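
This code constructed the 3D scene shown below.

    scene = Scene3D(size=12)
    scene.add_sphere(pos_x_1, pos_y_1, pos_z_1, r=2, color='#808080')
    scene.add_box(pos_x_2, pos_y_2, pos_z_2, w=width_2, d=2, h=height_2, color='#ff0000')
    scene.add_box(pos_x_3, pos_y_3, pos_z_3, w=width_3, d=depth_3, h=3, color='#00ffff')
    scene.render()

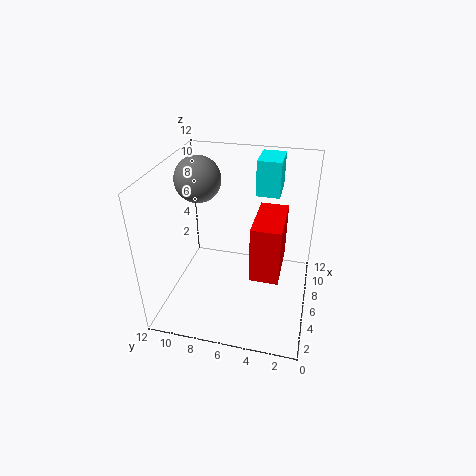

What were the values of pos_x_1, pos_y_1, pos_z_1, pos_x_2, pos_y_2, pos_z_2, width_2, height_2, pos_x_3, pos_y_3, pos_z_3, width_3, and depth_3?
pos_x_1 = 8
pos_y_1 = 10
pos_z_1 = 10
pos_x_2 = 1
pos_y_2 = 2
pos_z_2 = 6
width_2 = 4
height_2 = 4
pos_x_3 = 8
pos_y_3 = 3
pos_z_3 = 9
width_3 = 3
depth_3 = 2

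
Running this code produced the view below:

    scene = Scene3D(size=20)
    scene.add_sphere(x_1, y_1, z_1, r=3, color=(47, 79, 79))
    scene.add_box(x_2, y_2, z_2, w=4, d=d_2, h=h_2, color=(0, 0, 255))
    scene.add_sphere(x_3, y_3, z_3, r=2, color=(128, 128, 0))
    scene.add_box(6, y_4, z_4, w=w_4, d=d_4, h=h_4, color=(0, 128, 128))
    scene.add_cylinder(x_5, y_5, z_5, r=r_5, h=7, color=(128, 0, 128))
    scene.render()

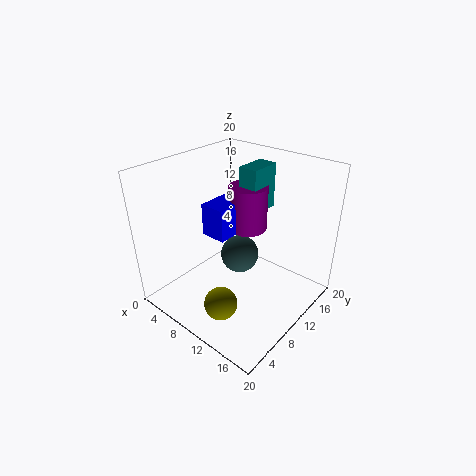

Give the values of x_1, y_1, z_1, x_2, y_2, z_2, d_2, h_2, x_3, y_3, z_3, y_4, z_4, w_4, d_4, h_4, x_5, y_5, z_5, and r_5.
x_1 = 7, y_1 = 14, z_1 = 4, x_2 = 3, y_2 = 10, z_2 = 8, d_2 = 6, h_2 = 5, x_3 = 14, y_3 = 2, z_3 = 6, y_4 = 15, z_4 = 11, w_4 = 3, d_4 = 5, h_4 = 7, x_5 = 7, y_5 = 16, z_5 = 8, r_5 = 3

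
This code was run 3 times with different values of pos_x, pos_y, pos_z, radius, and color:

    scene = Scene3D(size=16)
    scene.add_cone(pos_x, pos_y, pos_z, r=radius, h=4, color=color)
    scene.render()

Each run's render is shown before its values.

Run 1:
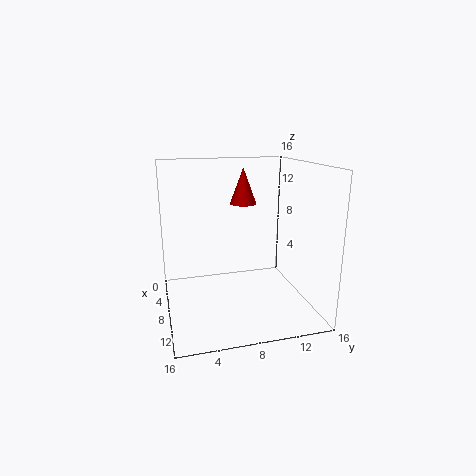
pos_x = 6.5; pos_y = 9; pos_z = 11.5; radius = 1.5; color = 'red'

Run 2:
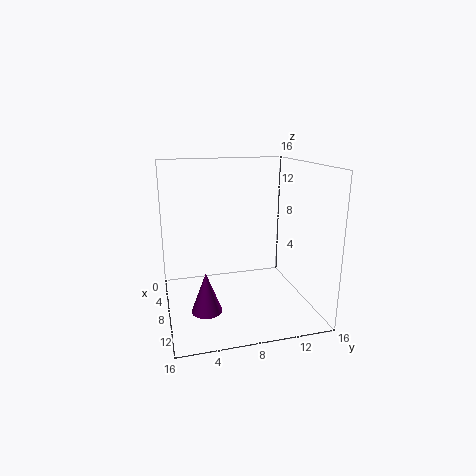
pos_x = 13; pos_y = 3.5; pos_z = 2.5; radius = 1.5; color = 'purple'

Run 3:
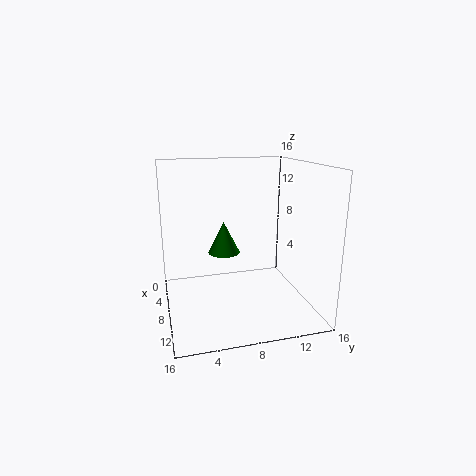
pos_x = 3; pos_y = 7.5; pos_z = 4.5; radius = 2; color = 'green'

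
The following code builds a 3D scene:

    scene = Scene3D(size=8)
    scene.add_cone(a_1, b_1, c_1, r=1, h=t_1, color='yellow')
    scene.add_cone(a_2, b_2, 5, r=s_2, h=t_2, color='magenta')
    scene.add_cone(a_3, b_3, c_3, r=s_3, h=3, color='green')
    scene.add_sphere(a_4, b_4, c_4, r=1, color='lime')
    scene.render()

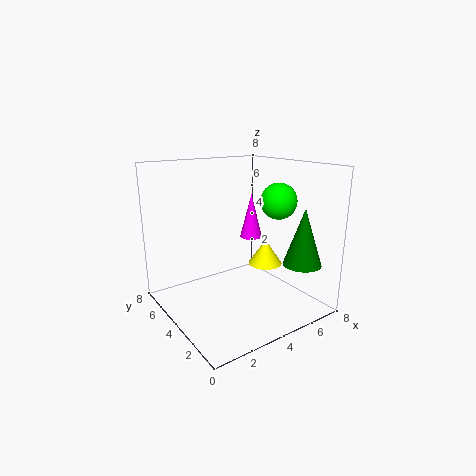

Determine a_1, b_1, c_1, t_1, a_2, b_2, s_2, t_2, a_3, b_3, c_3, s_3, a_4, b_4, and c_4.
a_1 = 6, b_1 = 4, c_1 = 2, t_1 = 1.5, a_2 = 3, b_2 = 1.5, s_2 = 0.5, t_2 = 2, a_3 = 6, b_3 = 1, c_3 = 3, s_3 = 1, a_4 = 6, b_4 = 3, c_4 = 6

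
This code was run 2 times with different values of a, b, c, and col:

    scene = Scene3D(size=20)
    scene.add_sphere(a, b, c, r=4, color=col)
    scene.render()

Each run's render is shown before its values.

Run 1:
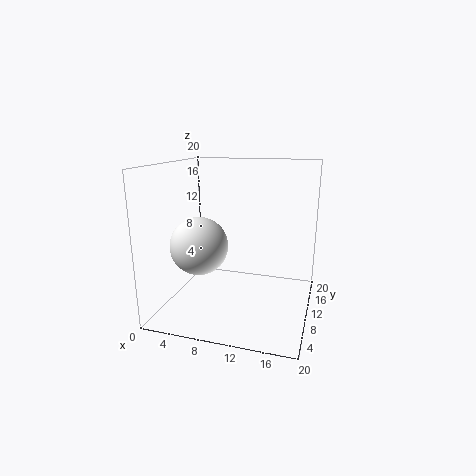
a = 5, b = 8, c = 9, col = 'white'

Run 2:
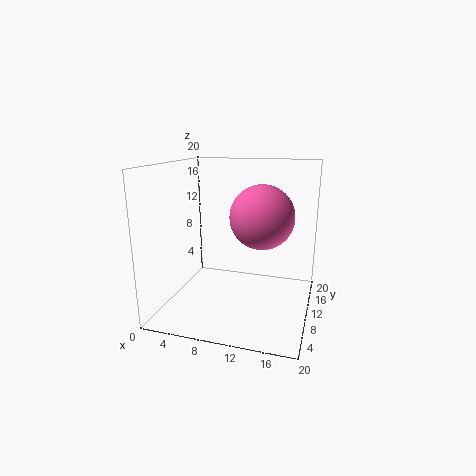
a = 14, b = 7, c = 14, col = 'hotpink'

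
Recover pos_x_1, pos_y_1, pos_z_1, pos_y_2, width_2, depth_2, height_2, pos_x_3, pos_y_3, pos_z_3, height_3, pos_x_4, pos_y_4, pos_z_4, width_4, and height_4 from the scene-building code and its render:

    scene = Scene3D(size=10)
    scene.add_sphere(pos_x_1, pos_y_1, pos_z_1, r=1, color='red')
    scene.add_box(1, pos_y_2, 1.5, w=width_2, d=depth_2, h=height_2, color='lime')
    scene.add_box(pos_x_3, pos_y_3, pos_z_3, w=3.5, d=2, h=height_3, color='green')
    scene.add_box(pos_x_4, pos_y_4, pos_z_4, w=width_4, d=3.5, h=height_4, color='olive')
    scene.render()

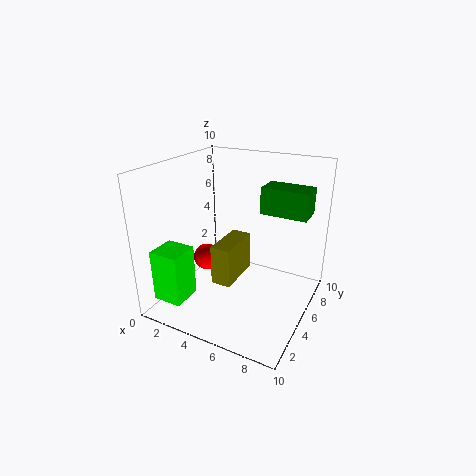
pos_x_1 = 2, pos_y_1 = 5.5, pos_z_1 = 2.5, pos_y_2 = 0.5, width_2 = 2, depth_2 = 2, height_2 = 3.5, pos_x_3 = 5.5, pos_y_3 = 7.5, pos_z_3 = 6, height_3 = 2, pos_x_4 = 3, pos_y_4 = 4.5, pos_z_4 = 1, width_4 = 1.5, height_4 = 3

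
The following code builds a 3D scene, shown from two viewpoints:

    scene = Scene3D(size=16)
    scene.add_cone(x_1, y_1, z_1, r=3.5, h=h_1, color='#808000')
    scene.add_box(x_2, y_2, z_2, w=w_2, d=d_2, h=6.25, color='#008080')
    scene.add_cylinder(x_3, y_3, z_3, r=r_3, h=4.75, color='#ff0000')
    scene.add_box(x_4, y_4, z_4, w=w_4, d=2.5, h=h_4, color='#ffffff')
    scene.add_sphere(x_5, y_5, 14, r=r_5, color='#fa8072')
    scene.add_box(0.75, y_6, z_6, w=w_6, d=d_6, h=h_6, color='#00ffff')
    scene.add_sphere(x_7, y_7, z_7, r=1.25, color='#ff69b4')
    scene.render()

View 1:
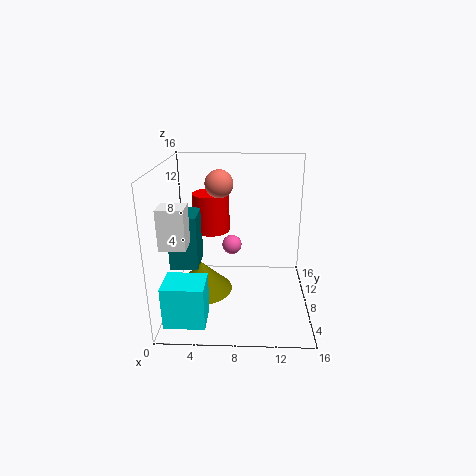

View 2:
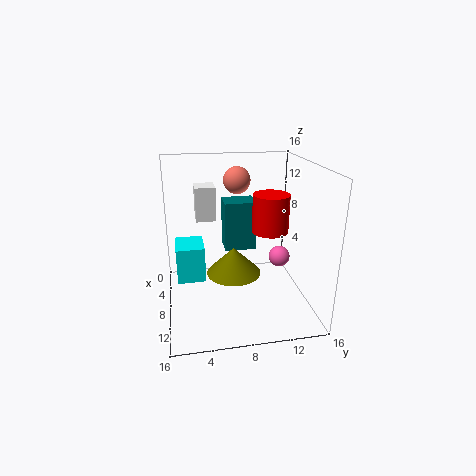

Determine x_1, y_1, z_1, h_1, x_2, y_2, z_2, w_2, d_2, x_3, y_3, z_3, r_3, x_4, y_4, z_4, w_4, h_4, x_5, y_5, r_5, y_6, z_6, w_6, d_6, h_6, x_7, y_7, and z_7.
x_1 = 3.75
y_1 = 8.25
z_1 = 1.25
h_1 = 3.5
x_2 = 0.25
y_2 = 7.25
z_2 = 4.25
w_2 = 3.25
d_2 = 4
x_3 = 4.5
y_3 = 12.75
z_3 = 7
r_3 = 2.25
x_4 = 0.25
y_4 = 3.75
z_4 = 8.25
w_4 = 2.75
h_4 = 4.25
x_5 = 6
y_5 = 8.25
r_5 = 1.5
y_6 = 1
z_6 = 1
w_6 = 4.25
d_6 = 3.5
h_6 = 4.5
x_7 = 7
y_7 = 13.25
z_7 = 4.75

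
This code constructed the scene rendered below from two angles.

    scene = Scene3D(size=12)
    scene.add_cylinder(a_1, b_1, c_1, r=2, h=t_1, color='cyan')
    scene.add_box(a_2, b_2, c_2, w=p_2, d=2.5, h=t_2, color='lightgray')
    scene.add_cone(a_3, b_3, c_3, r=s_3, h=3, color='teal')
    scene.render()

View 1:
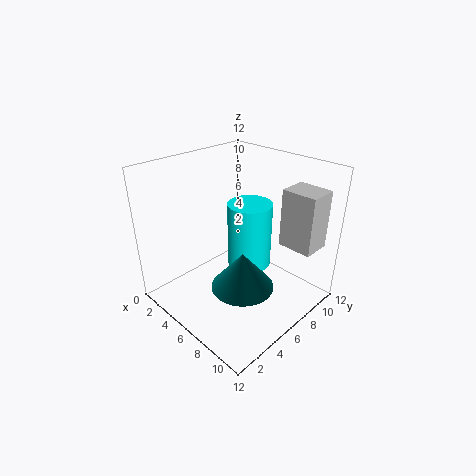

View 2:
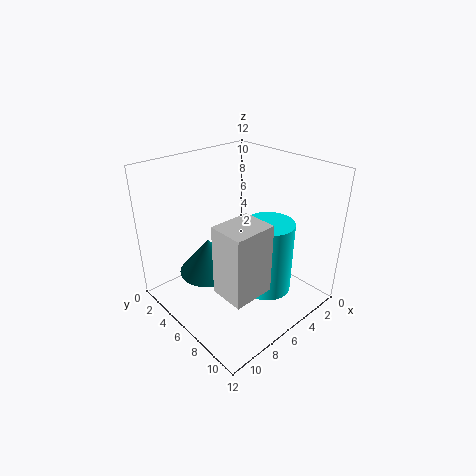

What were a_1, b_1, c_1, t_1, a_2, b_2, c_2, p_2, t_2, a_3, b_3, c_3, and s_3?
a_1 = 5
b_1 = 8.5
c_1 = 2
t_1 = 6
a_2 = 8
b_2 = 9
c_2 = 5
p_2 = 3
t_2 = 5
a_3 = 8
b_3 = 4.5
c_3 = 3
s_3 = 2.5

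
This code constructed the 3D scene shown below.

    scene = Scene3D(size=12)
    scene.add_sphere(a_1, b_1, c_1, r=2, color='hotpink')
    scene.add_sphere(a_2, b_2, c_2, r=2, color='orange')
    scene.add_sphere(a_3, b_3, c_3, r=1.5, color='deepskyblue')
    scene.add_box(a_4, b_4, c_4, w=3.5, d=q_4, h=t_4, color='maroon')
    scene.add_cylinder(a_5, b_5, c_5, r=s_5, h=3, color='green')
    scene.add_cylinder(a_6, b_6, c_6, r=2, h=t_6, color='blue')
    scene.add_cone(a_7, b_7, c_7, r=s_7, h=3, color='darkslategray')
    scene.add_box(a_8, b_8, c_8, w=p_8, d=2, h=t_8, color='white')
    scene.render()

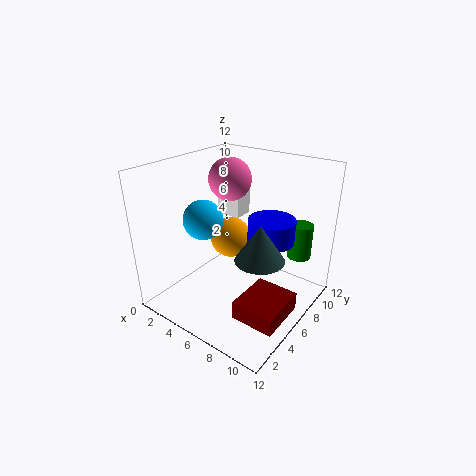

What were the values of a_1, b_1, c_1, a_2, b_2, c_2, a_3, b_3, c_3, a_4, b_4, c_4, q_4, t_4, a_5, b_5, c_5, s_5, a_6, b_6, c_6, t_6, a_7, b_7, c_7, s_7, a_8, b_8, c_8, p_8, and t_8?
a_1 = 2.5; b_1 = 9.5; c_1 = 9.5; a_2 = 2.5; b_2 = 9.5; c_2 = 3.5; a_3 = 5; b_3 = 3; c_3 = 8.5; a_4 = 8; b_4 = 2.5; c_4 = 1; q_4 = 4; t_4 = 1.5; a_5 = 10; b_5 = 9.5; c_5 = 4; s_5 = 1; a_6 = 8; b_6 = 8; c_6 = 5.5; t_6 = 2; a_7 = 8.5; b_7 = 5.5; c_7 = 5; s_7 = 2; a_8 = 0.5; b_8 = 10; c_8 = 5.5; p_8 = 2.5; t_8 = 3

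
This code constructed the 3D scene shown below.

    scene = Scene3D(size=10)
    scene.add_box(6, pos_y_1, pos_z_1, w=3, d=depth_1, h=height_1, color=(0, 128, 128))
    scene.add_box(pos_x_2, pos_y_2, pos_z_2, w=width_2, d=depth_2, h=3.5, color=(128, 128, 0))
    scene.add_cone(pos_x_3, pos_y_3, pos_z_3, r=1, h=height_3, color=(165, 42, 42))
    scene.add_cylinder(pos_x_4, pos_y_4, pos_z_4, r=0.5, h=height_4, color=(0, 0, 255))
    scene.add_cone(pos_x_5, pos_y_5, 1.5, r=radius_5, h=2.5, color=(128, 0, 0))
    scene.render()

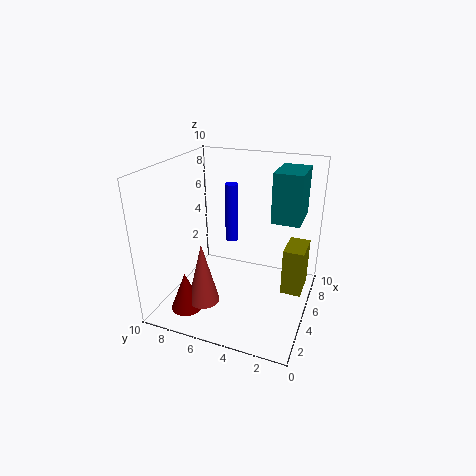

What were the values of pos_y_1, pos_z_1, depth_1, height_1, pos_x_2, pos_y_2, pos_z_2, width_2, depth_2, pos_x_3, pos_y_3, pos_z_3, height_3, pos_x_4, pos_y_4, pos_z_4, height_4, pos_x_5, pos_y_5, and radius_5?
pos_y_1 = 1
pos_z_1 = 6
depth_1 = 2
height_1 = 3.5
pos_x_2 = 6
pos_y_2 = 0.5
pos_z_2 = 0.5
width_2 = 2.5
depth_2 = 1.5
pos_x_3 = 1.5
pos_y_3 = 6
pos_z_3 = 2
height_3 = 4
pos_x_4 = 7.5
pos_y_4 = 6.5
pos_z_4 = 3.5
height_4 = 4.5
pos_x_5 = 1
pos_y_5 = 7
radius_5 = 1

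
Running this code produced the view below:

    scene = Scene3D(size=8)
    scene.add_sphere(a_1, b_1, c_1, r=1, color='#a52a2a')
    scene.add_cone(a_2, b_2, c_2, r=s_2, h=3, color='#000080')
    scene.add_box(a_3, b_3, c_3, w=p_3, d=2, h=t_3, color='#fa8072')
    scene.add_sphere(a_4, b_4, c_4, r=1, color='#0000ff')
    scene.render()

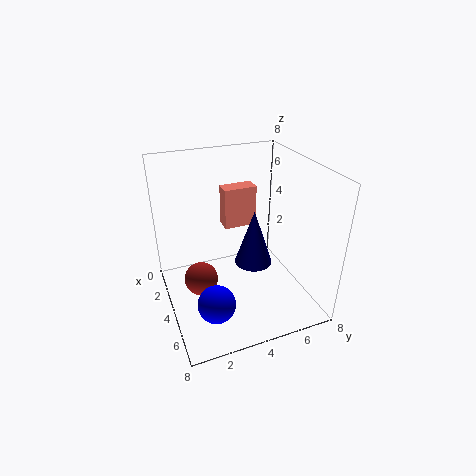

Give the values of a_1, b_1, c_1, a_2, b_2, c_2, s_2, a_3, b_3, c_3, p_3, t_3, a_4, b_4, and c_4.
a_1 = 3; b_1 = 2; c_1 = 1; a_2 = 5; b_2 = 4.5; c_2 = 3; s_2 = 1; a_3 = 1; b_3 = 4; c_3 = 3.5; p_3 = 1; t_3 = 2.5; a_4 = 6; b_4 = 2; c_4 = 1.5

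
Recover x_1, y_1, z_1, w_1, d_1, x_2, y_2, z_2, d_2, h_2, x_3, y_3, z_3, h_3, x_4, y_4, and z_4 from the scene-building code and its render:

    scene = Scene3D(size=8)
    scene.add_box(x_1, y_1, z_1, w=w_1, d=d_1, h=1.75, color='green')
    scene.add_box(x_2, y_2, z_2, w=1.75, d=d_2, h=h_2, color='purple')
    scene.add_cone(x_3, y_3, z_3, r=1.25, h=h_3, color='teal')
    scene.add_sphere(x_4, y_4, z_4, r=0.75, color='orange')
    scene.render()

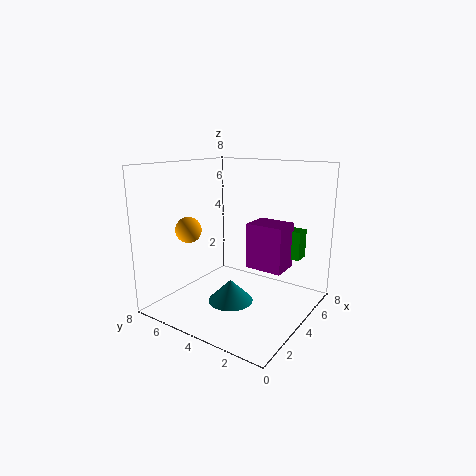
x_1 = 6.75; y_1 = 1.5; z_1 = 2.25; w_1 = 1; d_1 = 1.75; x_2 = 5.25; y_2 = 2; z_2 = 1.75; d_2 = 2.25; h_2 = 2.75; x_3 = 3.25; y_3 = 4; z_3 = 0.5; h_3 = 1.25; x_4 = 3; y_4 = 6.75; z_4 = 4.25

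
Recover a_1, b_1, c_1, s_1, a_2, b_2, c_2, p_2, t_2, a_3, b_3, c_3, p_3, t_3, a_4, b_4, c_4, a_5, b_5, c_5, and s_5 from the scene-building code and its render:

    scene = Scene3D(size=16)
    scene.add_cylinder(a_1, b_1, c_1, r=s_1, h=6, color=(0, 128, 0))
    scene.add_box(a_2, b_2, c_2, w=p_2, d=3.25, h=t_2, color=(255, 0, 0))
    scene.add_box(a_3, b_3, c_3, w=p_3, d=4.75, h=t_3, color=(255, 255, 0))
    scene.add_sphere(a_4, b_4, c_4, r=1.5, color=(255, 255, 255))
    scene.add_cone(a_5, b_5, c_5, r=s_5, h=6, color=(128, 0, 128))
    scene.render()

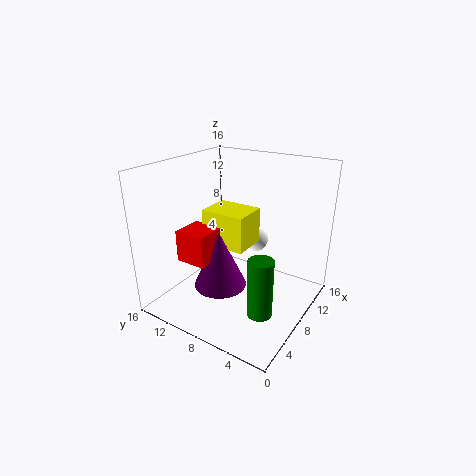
a_1 = 3.75; b_1 = 2.75; c_1 = 2.75; s_1 = 1.25; a_2 = 2; b_2 = 8.25; c_2 = 7; p_2 = 3.25; t_2 = 3.25; a_3 = 5; b_3 = 5.75; c_3 = 8; p_3 = 3.75; t_3 = 3.75; a_4 = 12; b_4 = 8; c_4 = 6.25; a_5 = 4.5; b_5 = 8; c_5 = 4; s_5 = 2.75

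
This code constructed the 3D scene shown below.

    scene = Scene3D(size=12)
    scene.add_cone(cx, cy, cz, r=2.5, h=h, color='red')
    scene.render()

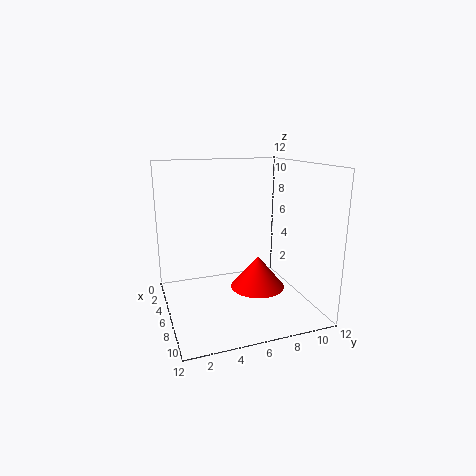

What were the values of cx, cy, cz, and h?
cx = 4.5, cy = 8.5, cz = 0.5, h = 3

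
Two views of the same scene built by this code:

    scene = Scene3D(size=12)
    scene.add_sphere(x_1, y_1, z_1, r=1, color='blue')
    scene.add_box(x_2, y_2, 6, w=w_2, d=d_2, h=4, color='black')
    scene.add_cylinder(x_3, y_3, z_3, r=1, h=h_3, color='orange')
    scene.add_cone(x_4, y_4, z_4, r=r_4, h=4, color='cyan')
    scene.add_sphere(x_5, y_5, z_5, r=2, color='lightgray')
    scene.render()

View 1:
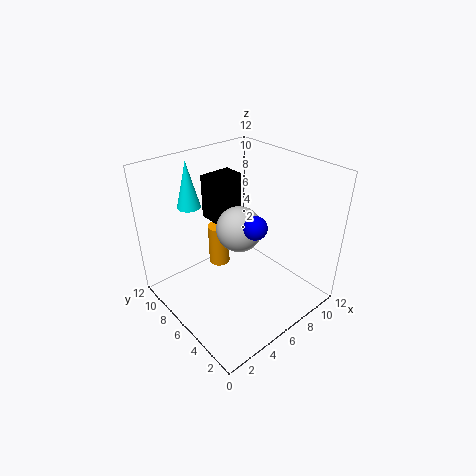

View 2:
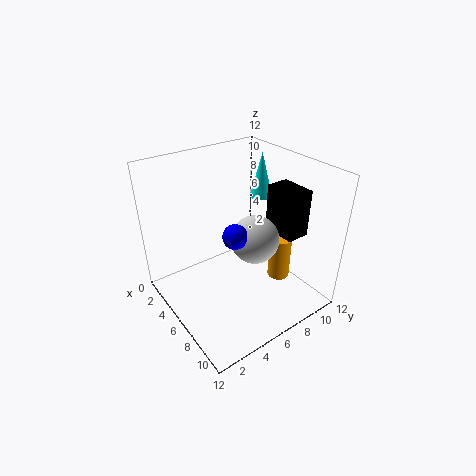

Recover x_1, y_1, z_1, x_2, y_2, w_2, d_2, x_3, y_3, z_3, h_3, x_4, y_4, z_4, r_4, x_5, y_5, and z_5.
x_1 = 7; y_1 = 5; z_1 = 7; x_2 = 6; y_2 = 9; w_2 = 3; d_2 = 2; x_3 = 7; y_3 = 10; z_3 = 1; h_3 = 4; x_4 = 4; y_4 = 10; z_4 = 8; r_4 = 1; x_5 = 7; y_5 = 7; z_5 = 6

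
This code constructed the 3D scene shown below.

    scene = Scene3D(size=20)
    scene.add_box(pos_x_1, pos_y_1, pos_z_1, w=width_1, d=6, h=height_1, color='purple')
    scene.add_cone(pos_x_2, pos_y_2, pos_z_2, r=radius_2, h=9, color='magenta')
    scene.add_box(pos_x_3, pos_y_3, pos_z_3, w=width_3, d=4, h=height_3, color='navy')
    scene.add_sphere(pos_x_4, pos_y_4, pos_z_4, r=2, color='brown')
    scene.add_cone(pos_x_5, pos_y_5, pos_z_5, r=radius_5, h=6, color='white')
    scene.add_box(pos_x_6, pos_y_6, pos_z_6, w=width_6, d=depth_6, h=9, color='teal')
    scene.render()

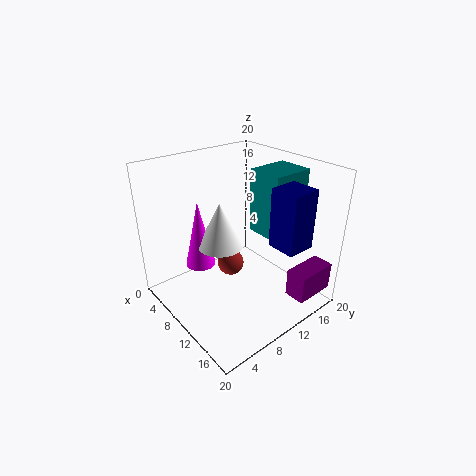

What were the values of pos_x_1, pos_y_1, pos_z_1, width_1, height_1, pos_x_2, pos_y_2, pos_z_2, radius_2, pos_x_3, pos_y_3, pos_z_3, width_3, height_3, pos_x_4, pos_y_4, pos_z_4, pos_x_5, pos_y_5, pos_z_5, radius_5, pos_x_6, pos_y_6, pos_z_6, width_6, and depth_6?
pos_x_1 = 16
pos_y_1 = 14
pos_z_1 = 2
width_1 = 3
height_1 = 4
pos_x_2 = 8
pos_y_2 = 5
pos_z_2 = 7
radius_2 = 2
pos_x_3 = 14
pos_y_3 = 12
pos_z_3 = 10
width_3 = 4
height_3 = 8
pos_x_4 = 7
pos_y_4 = 11
pos_z_4 = 4
pos_x_5 = 10
pos_y_5 = 7
pos_z_5 = 10
radius_5 = 3
pos_x_6 = 9
pos_y_6 = 13
pos_z_6 = 10
width_6 = 5
depth_6 = 6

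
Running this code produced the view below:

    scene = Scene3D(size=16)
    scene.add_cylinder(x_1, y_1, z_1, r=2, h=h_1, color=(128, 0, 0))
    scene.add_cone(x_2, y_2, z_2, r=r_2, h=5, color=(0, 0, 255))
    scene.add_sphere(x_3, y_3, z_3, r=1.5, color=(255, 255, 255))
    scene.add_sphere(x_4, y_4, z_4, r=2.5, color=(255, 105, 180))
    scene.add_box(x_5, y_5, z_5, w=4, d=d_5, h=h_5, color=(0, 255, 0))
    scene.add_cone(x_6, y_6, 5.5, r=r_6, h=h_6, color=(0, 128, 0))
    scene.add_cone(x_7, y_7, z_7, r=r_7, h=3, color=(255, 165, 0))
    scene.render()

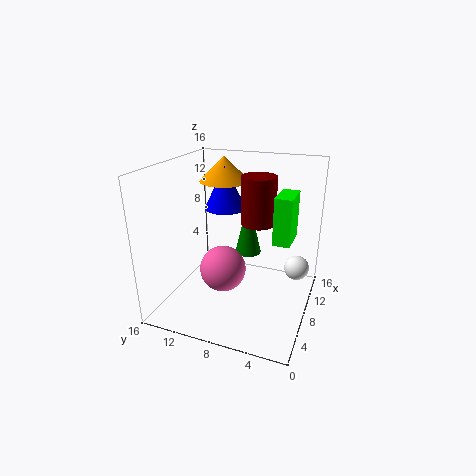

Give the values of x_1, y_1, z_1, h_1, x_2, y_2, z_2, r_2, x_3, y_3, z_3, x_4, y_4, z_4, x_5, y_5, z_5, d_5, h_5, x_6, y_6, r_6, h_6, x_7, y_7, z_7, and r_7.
x_1 = 10.5; y_1 = 6.5; z_1 = 9; h_1 = 5.5; x_2 = 11.5; y_2 = 11; z_2 = 10; r_2 = 2.5; x_3 = 12.5; y_3 = 2; z_3 = 3; x_4 = 6; y_4 = 9; z_4 = 5; x_5 = 9.5; y_5 = 2.5; z_5 = 7; d_5 = 2; h_5 = 5.5; x_6 = 10; y_6 = 7.5; r_6 = 1.5; h_6 = 6.5; x_7 = 12.5; y_7 = 11.5; z_7 = 13; r_7 = 3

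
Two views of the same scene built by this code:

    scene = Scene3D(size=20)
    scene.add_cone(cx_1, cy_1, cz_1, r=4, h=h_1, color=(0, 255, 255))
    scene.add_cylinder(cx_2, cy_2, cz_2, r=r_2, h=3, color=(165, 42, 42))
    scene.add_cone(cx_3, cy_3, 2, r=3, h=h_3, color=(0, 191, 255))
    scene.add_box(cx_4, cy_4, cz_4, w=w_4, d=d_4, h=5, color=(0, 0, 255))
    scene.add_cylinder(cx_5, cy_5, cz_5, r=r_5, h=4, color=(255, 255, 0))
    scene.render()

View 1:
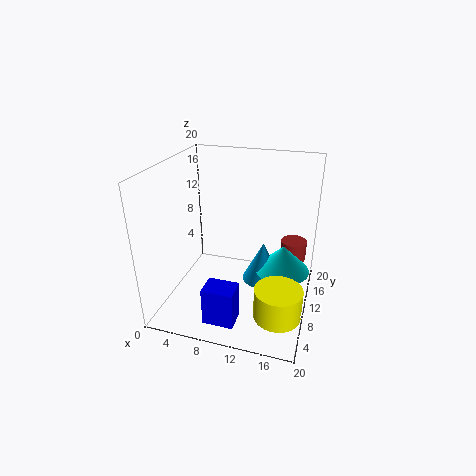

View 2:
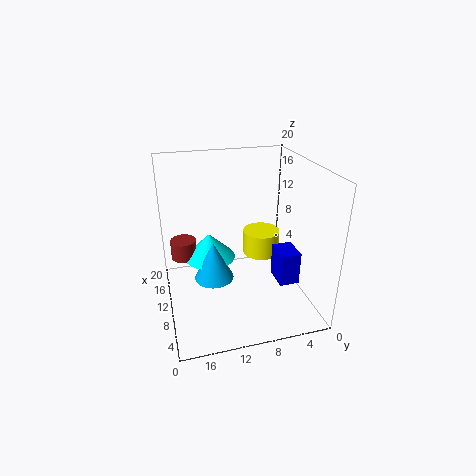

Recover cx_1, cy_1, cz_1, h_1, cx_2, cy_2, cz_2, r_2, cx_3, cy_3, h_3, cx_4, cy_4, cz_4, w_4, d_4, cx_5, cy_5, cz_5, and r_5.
cx_1 = 16; cy_1 = 13; cz_1 = 4; h_1 = 4; cx_2 = 17; cy_2 = 17; cz_2 = 4; r_2 = 2; cx_3 = 13; cy_3 = 13; h_3 = 6; cx_4 = 8; cy_4 = 1; cz_4 = 2; w_4 = 4; d_4 = 3; cx_5 = 17; cy_5 = 4; cz_5 = 3; r_5 = 3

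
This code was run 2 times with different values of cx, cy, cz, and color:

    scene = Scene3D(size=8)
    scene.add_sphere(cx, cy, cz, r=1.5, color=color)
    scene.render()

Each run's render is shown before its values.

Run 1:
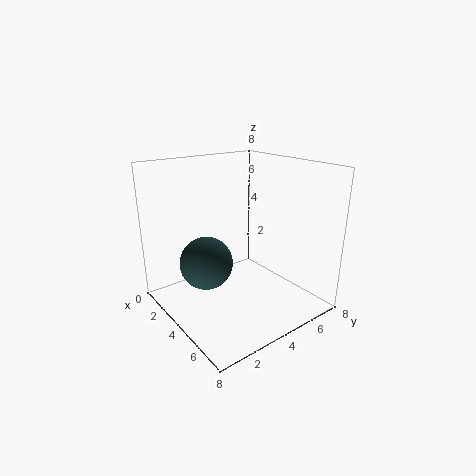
cx = 3, cy = 2.5, cz = 2.5, color = 'darkslategray'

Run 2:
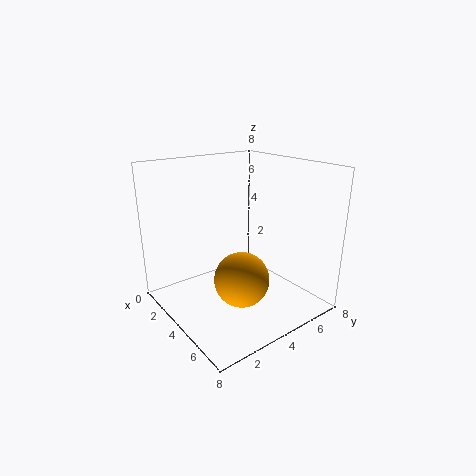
cx = 5, cy = 3.5, cz = 2, color = 'orange'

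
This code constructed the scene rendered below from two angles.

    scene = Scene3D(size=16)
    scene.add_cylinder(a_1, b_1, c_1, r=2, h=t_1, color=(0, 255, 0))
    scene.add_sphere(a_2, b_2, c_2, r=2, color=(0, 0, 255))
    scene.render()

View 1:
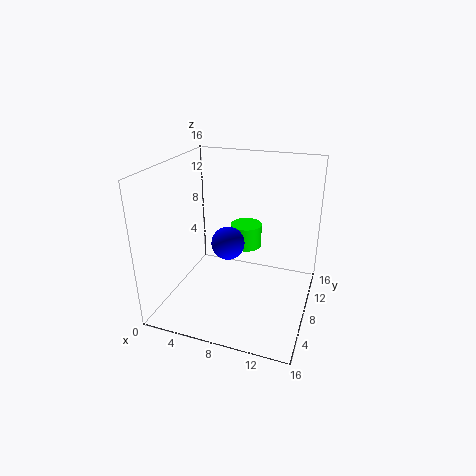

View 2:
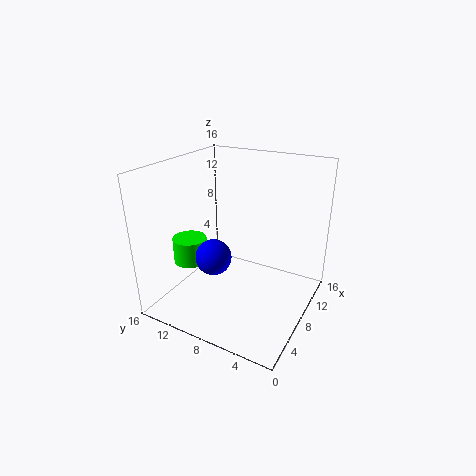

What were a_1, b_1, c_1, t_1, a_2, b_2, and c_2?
a_1 = 7, b_1 = 14, c_1 = 4, t_1 = 3, a_2 = 6, b_2 = 10, c_2 = 6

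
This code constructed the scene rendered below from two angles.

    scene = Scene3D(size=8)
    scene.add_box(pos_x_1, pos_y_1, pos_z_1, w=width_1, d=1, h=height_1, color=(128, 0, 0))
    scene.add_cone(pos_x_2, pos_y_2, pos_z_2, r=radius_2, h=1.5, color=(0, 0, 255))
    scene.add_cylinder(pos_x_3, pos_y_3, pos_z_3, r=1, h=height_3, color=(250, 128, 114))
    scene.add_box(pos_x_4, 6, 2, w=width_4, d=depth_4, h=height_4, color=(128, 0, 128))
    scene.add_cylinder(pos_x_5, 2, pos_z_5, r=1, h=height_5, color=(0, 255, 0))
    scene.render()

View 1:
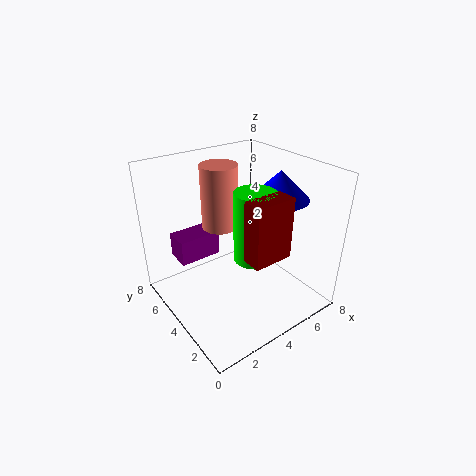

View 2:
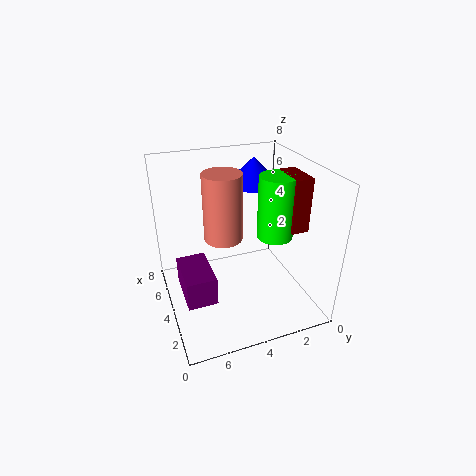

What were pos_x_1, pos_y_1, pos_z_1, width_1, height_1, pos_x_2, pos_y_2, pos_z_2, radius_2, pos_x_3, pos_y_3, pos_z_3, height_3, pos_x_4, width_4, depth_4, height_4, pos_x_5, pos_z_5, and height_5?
pos_x_1 = 2.5; pos_y_1 = 0.5; pos_z_1 = 4.5; width_1 = 2; height_1 = 3; pos_x_2 = 5.5; pos_y_2 = 2.5; pos_z_2 = 6.5; radius_2 = 1.5; pos_x_3 = 3.5; pos_y_3 = 5; pos_z_3 = 4.5; height_3 = 3.5; pos_x_4 = 1.5; width_4 = 2.5; depth_4 = 1.5; height_4 = 1.5; pos_x_5 = 3.5; pos_z_5 = 4; height_5 = 3.5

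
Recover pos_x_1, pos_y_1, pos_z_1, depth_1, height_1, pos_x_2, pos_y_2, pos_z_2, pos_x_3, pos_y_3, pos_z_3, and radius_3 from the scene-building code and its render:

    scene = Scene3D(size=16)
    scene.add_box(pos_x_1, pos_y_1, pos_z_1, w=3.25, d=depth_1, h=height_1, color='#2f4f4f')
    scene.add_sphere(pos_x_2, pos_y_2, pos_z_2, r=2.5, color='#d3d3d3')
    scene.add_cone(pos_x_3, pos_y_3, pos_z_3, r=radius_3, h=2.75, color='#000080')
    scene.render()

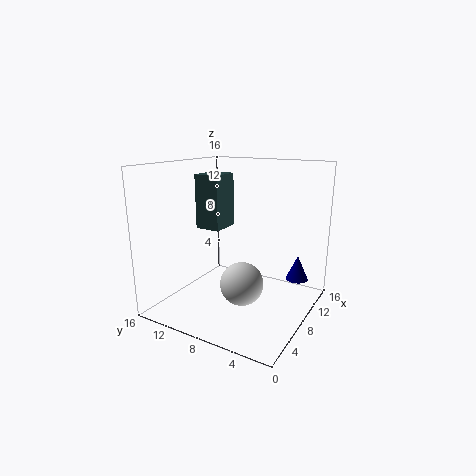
pos_x_1 = 5.5
pos_y_1 = 9
pos_z_1 = 9.25
depth_1 = 2.75
height_1 = 5.75
pos_x_2 = 8
pos_y_2 = 7.5
pos_z_2 = 2.5
pos_x_3 = 11
pos_y_3 = 2
pos_z_3 = 3.25
radius_3 = 1.25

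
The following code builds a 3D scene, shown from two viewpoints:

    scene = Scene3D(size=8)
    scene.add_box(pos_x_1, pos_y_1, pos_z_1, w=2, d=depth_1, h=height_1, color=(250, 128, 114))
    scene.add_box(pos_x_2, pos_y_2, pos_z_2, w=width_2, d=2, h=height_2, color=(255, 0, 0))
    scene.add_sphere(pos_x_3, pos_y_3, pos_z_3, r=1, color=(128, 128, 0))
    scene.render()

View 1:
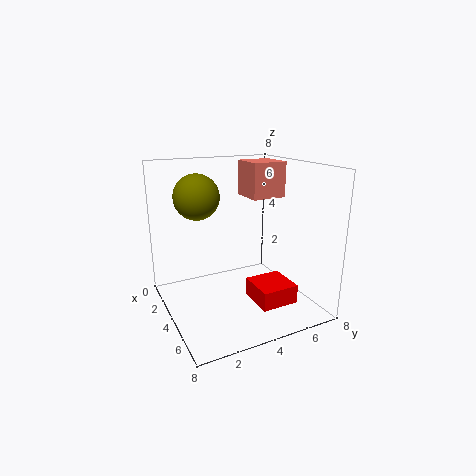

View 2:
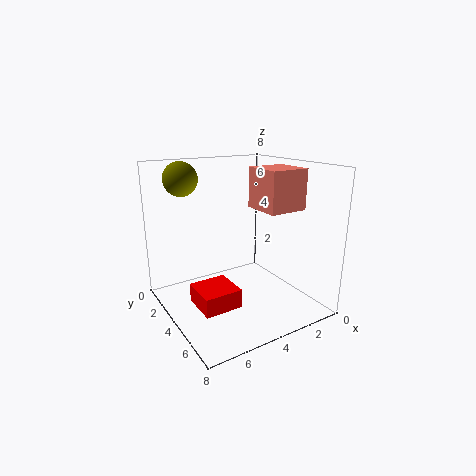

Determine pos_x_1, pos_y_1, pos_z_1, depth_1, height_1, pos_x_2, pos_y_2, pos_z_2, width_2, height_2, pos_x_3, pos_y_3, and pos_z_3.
pos_x_1 = 2
pos_y_1 = 5
pos_z_1 = 6
depth_1 = 2
height_1 = 2
pos_x_2 = 5
pos_y_2 = 4
pos_z_2 = 1
width_2 = 2
height_2 = 1
pos_x_3 = 6
pos_y_3 = 1
pos_z_3 = 7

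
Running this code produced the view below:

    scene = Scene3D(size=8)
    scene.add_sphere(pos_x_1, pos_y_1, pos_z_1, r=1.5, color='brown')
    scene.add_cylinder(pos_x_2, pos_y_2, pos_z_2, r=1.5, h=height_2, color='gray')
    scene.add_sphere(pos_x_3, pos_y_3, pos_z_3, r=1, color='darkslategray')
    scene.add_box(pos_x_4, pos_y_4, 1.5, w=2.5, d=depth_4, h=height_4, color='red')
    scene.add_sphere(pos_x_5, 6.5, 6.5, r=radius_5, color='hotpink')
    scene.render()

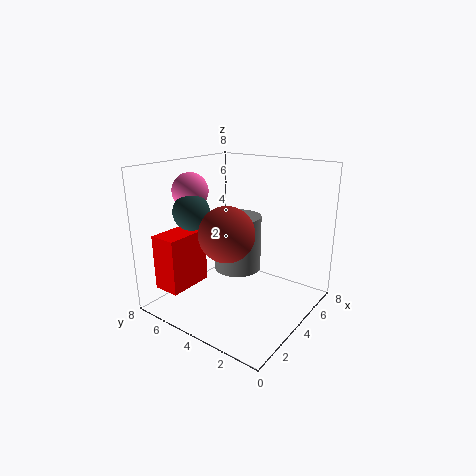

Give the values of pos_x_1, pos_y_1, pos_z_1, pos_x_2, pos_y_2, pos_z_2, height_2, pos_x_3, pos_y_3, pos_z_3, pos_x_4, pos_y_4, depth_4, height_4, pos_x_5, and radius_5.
pos_x_1 = 3
pos_y_1 = 4
pos_z_1 = 4.5
pos_x_2 = 6
pos_y_2 = 5.5
pos_z_2 = 1
height_2 = 3.5
pos_x_3 = 2.5
pos_y_3 = 6
pos_z_3 = 5.5
pos_x_4 = 0.5
pos_y_4 = 5.5
depth_4 = 1.5
height_4 = 3
pos_x_5 = 3
radius_5 = 1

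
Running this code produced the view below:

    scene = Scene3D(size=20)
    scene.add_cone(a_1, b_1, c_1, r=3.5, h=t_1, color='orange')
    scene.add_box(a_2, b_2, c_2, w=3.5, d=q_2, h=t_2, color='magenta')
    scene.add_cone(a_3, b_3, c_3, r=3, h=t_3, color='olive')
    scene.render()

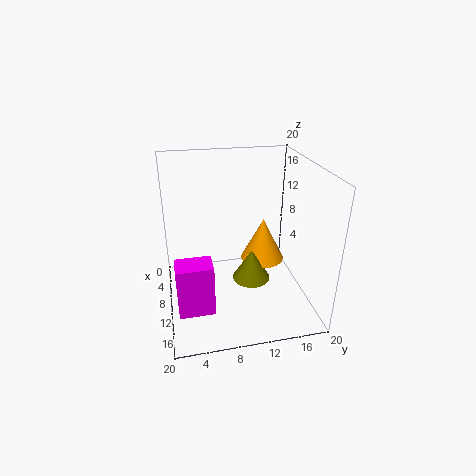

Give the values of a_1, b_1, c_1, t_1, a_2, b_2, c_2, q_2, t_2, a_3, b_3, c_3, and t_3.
a_1 = 4
b_1 = 15.5
c_1 = 2.5
t_1 = 7
a_2 = 10.5
b_2 = 1
c_2 = 0.5
q_2 = 5
t_2 = 7.5
a_3 = 6.5
b_3 = 13
c_3 = 0.5
t_3 = 5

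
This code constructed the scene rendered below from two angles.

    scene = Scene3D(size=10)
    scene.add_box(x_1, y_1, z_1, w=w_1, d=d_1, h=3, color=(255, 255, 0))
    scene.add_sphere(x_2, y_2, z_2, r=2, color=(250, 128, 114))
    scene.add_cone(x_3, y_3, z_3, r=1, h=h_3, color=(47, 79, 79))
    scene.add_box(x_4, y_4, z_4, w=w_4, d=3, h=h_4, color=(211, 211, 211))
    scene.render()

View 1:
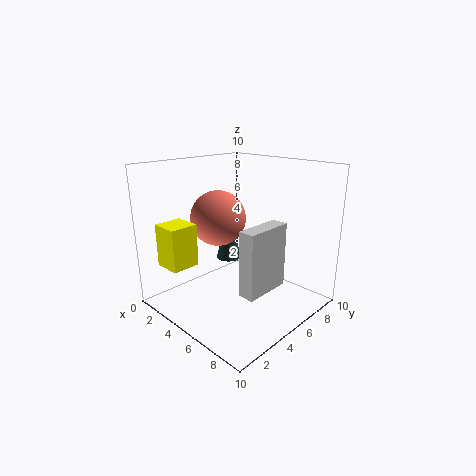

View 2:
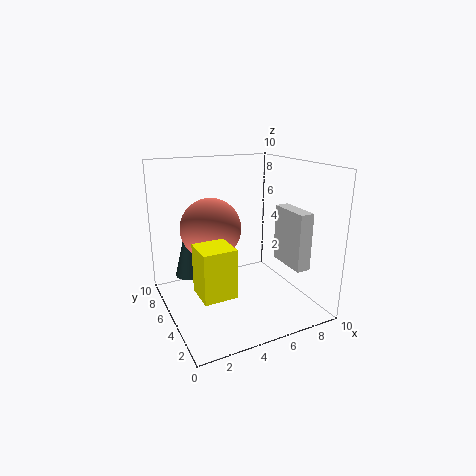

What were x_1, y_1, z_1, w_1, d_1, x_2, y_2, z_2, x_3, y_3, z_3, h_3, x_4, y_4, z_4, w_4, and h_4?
x_1 = 1, y_1 = 1, z_1 = 3, w_1 = 2, d_1 = 2, x_2 = 3, y_2 = 5, z_2 = 6, x_3 = 2, y_3 = 7, z_3 = 2, h_3 = 4, x_4 = 8, y_4 = 2, z_4 = 3, w_4 = 1, h_4 = 4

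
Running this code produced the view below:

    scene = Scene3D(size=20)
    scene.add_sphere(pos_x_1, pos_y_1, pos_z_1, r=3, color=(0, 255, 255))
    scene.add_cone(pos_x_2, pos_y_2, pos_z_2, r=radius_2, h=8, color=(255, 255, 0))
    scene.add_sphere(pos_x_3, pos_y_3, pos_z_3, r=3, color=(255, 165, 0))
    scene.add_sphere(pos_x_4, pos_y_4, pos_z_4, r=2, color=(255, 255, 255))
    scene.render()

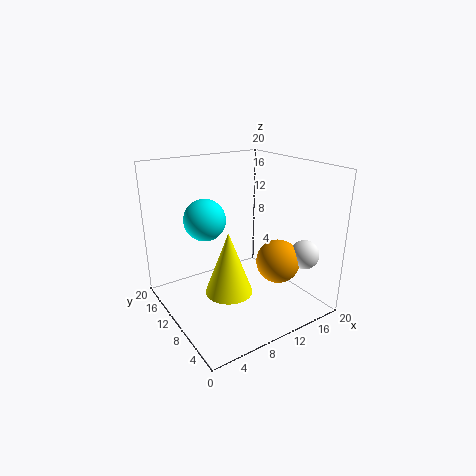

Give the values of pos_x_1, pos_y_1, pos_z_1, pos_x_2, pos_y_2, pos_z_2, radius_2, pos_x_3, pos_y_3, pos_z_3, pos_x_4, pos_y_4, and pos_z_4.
pos_x_1 = 7, pos_y_1 = 14, pos_z_1 = 12, pos_x_2 = 6, pos_y_2 = 6, pos_z_2 = 5, radius_2 = 3, pos_x_3 = 14, pos_y_3 = 6, pos_z_3 = 7, pos_x_4 = 17, pos_y_4 = 4, pos_z_4 = 8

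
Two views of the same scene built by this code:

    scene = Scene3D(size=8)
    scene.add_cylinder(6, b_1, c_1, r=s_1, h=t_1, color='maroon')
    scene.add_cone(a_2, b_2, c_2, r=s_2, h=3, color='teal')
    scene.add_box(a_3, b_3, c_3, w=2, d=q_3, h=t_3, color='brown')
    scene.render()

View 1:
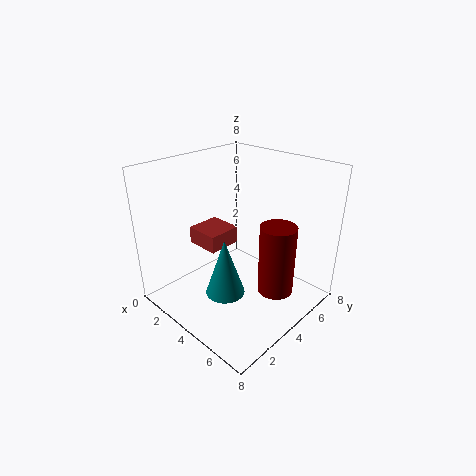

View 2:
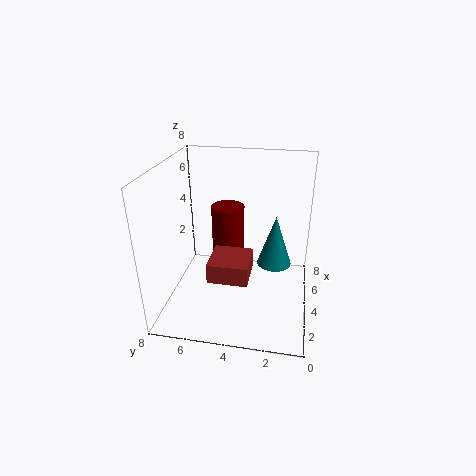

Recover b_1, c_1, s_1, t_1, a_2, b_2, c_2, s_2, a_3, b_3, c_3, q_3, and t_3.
b_1 = 5, c_1 = 1, s_1 = 1, t_1 = 4, a_2 = 5, b_2 = 2, c_2 = 2, s_2 = 1, a_3 = 1, b_3 = 3, c_3 = 3, q_3 = 2, t_3 = 1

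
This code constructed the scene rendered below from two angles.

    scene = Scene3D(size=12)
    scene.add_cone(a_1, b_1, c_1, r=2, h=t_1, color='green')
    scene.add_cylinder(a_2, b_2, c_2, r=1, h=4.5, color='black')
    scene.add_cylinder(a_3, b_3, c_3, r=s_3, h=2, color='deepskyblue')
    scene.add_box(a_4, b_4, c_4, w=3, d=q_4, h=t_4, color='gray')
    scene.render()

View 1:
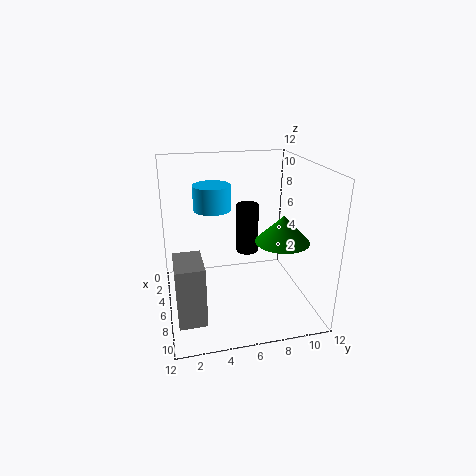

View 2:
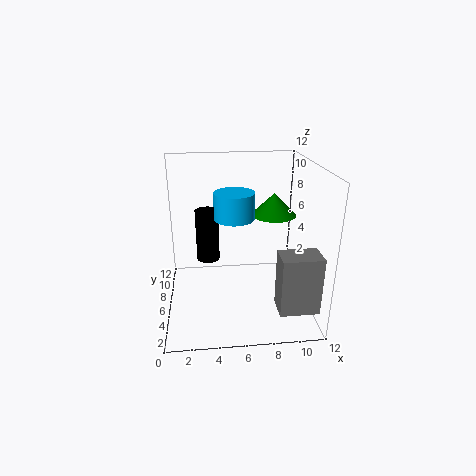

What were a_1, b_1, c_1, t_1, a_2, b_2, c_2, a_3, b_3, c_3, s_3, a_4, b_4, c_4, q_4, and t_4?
a_1 = 9.5; b_1 = 8.5; c_1 = 7; t_1 = 2; a_2 = 3.5; b_2 = 7.5; c_2 = 3.5; a_3 = 5.5; b_3 = 4; c_3 = 8.5; s_3 = 1.5; a_4 = 8.5; b_4 = 0.5; c_4 = 2; q_4 = 2; t_4 = 4.5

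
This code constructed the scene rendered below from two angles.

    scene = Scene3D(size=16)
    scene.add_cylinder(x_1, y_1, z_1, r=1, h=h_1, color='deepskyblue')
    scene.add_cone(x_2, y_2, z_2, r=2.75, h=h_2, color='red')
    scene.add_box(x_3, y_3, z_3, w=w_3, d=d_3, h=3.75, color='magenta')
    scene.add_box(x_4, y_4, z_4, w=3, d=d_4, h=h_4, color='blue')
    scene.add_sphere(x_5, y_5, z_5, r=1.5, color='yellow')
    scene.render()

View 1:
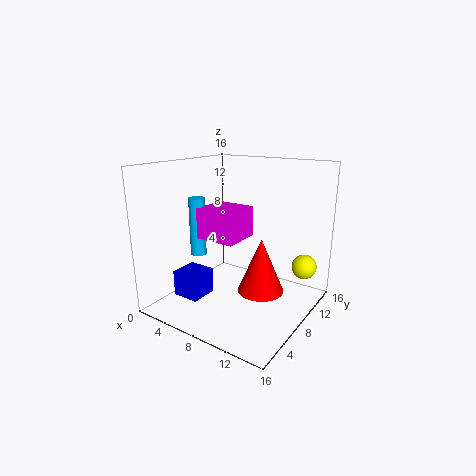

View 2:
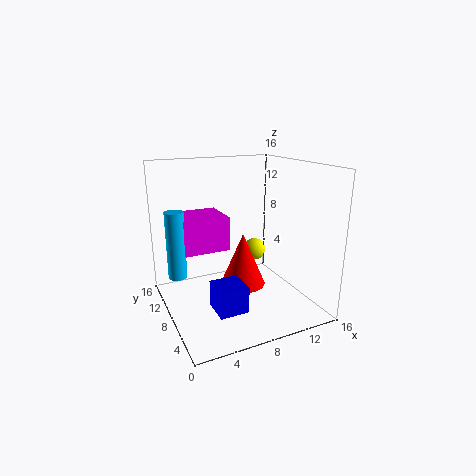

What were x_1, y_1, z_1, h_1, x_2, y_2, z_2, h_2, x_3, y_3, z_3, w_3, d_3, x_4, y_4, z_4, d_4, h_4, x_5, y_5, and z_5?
x_1 = 1.25
y_1 = 9
z_1 = 4.25
h_1 = 7.25
x_2 = 9.75
y_2 = 10.25
z_2 = 1
h_2 = 6.5
x_3 = 2
y_3 = 8
z_3 = 6.75
w_3 = 5
d_3 = 4.75
x_4 = 3.5
y_4 = 2.25
z_4 = 2.25
d_4 = 3
h_4 = 2.75
x_5 = 13.5
y_5 = 14.25
z_5 = 3.5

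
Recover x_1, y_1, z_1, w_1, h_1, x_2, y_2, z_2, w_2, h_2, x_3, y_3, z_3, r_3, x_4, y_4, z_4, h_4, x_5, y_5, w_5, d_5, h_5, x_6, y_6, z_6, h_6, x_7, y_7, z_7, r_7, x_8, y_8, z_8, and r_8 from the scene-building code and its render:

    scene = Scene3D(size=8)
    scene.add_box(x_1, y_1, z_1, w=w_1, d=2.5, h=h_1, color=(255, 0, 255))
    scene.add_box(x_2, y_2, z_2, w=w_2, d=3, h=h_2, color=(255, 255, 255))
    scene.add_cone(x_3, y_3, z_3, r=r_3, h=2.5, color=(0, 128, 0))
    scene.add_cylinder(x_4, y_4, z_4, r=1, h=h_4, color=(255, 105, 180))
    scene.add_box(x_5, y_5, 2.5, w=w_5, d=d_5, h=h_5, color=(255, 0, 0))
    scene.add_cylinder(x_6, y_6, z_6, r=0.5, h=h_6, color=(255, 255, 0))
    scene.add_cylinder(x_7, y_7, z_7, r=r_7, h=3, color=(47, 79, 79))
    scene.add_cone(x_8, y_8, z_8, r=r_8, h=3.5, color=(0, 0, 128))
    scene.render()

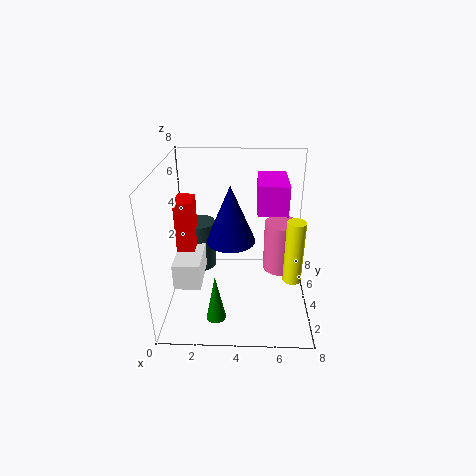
x_1 = 5; y_1 = 2.5; z_1 = 6; w_1 = 1.5; h_1 = 1.5; x_2 = 0.5; y_2 = 2.5; z_2 = 1.5; w_2 = 1.5; h_2 = 1.5; x_3 = 3; y_3 = 1; z_3 = 1; r_3 = 0.5; x_4 = 6.5; y_4 = 5; z_4 = 1.5; h_4 = 3; x_5 = 0.5; y_5 = 4; w_5 = 1; d_5 = 1.5; h_5 = 3.5; x_6 = 7; y_6 = 3; z_6 = 2; h_6 = 3.5; x_7 = 1.5; y_7 = 6; z_7 = 1; r_7 = 1; x_8 = 3.5; y_8 = 5.5; z_8 = 3; r_8 = 1.5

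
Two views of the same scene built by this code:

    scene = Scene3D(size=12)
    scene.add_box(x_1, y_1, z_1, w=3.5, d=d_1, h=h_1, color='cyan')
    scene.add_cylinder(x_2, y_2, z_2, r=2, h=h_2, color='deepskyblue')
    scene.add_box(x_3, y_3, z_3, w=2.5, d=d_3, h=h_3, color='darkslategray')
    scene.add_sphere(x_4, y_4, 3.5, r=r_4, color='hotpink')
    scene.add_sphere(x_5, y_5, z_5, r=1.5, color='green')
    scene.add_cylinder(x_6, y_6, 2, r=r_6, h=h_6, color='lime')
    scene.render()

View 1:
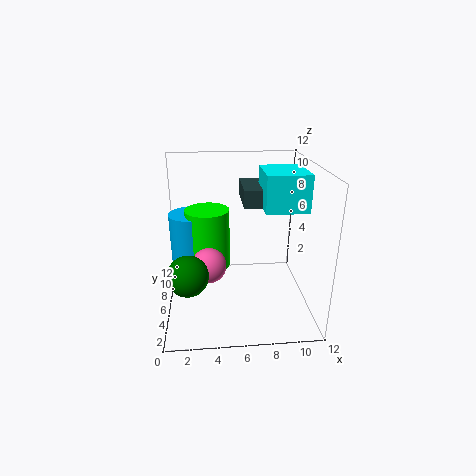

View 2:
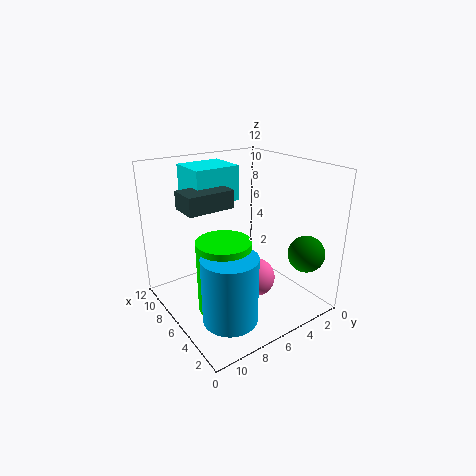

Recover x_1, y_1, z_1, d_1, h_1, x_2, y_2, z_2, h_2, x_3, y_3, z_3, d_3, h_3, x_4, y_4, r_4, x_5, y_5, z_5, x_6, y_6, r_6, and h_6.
x_1 = 8
y_1 = 4.5
z_1 = 8.5
d_1 = 4
h_1 = 3
x_2 = 2
y_2 = 9.5
z_2 = 2
h_2 = 5
x_3 = 6.5
y_3 = 6
z_3 = 8.5
d_3 = 4
h_3 = 1.5
x_4 = 3.5
y_4 = 6
r_4 = 1.5
x_5 = 2
y_5 = 2
z_5 = 5
x_6 = 3.5
y_6 = 9
r_6 = 2
h_6 = 5.5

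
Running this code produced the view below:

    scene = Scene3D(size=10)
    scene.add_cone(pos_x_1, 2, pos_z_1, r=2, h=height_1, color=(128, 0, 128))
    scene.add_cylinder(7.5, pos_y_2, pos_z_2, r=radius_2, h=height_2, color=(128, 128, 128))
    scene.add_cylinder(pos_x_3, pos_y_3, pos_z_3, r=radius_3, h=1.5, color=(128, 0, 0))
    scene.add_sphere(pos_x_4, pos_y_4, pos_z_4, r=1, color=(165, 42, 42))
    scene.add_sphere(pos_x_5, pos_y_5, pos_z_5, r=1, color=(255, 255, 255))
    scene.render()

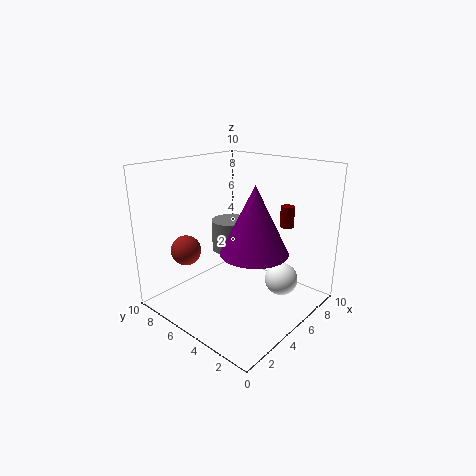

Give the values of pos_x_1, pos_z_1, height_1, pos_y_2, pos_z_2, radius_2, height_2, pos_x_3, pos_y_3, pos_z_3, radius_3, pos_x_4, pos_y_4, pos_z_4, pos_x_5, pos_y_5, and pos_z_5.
pos_x_1 = 3, pos_z_1 = 5.5, height_1 = 4, pos_y_2 = 8, pos_z_2 = 2.5, radius_2 = 1.5, height_2 = 2.5, pos_x_3 = 8, pos_y_3 = 3, pos_z_3 = 5.5, radius_3 = 0.5, pos_x_4 = 2, pos_y_4 = 7, pos_z_4 = 4.5, pos_x_5 = 4.5, pos_y_5 = 1, pos_z_5 = 3.5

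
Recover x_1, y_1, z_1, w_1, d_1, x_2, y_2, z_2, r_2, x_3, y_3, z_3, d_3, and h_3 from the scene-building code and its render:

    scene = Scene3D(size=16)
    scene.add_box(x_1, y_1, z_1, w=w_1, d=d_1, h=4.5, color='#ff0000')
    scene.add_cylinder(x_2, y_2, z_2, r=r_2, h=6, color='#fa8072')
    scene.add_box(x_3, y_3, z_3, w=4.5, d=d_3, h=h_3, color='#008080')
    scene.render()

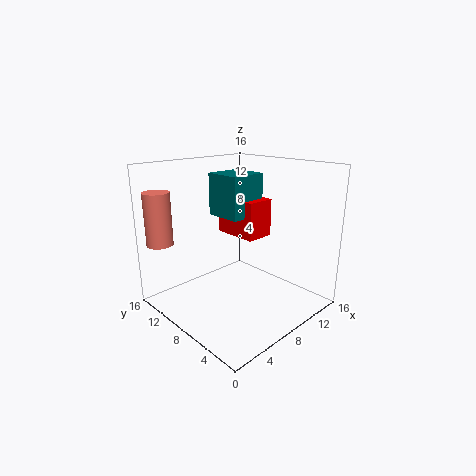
x_1 = 10, y_1 = 8, z_1 = 7, w_1 = 3.5, d_1 = 5.5, x_2 = 2, y_2 = 14.5, z_2 = 7, r_2 = 1.5, x_3 = 8.5, y_3 = 9, z_3 = 9.5, d_3 = 4.5, h_3 = 5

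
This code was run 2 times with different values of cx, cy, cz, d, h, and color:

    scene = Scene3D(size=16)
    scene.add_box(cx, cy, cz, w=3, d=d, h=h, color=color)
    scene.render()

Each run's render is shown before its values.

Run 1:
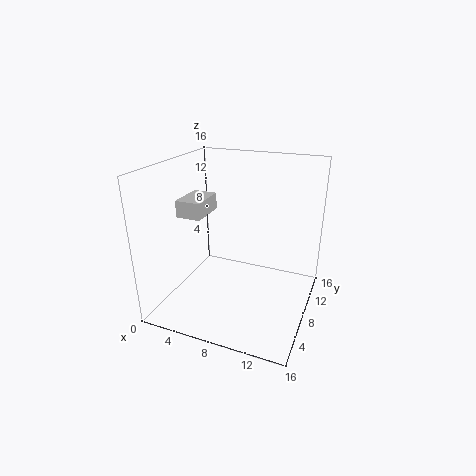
cx = 0.5
cy = 7.5
cz = 9.5
d = 4.5
h = 2
color = 'lightgray'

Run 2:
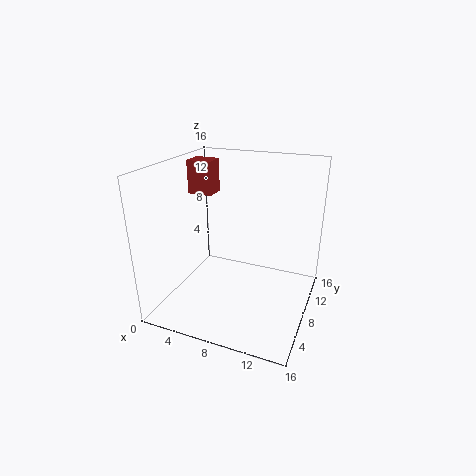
cx = 0.5
cy = 10.5
cz = 11.5
d = 2.5
h = 4
color = 'brown'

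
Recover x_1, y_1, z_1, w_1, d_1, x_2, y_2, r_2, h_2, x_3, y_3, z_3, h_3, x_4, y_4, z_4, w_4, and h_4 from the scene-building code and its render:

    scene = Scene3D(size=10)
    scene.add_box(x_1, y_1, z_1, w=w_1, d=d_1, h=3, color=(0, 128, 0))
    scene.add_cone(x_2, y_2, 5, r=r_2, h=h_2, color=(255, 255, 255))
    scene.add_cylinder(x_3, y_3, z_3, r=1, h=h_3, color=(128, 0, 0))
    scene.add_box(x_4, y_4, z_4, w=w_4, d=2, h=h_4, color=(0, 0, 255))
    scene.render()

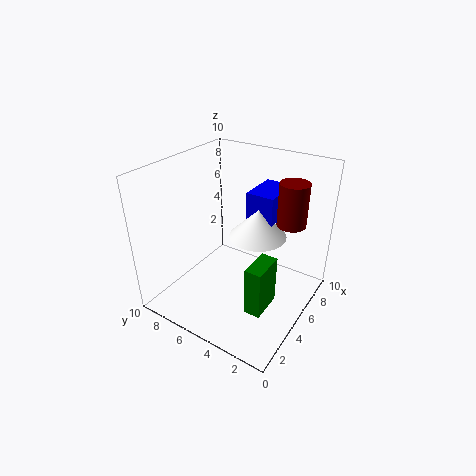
x_1 = 1; y_1 = 1; z_1 = 3; w_1 = 2; d_1 = 1; x_2 = 6; y_2 = 4; r_2 = 2; h_2 = 2; x_3 = 7; y_3 = 2; z_3 = 6; h_3 = 3; x_4 = 6; y_4 = 3; z_4 = 6; w_4 = 3; h_4 = 2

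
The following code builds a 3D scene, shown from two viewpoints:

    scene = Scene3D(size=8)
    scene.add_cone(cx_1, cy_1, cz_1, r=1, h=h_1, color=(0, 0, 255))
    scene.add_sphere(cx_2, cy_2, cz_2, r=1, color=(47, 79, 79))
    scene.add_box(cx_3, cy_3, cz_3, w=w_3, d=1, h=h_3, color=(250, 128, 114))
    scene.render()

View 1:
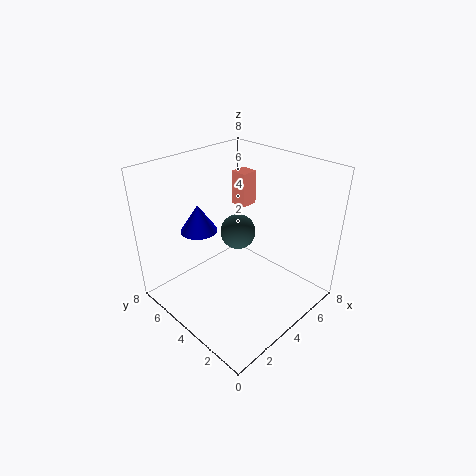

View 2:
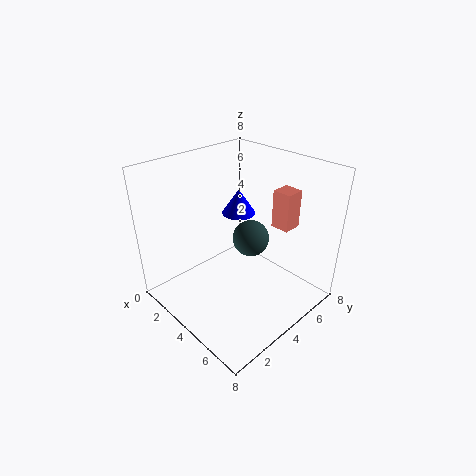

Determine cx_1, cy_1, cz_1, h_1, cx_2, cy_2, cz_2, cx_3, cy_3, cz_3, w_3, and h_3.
cx_1 = 2.5
cy_1 = 5.5
cz_1 = 4.5
h_1 = 1.5
cx_2 = 4.5
cy_2 = 4.5
cz_2 = 4
cx_3 = 5.5
cy_3 = 5
cz_3 = 5
w_3 = 1
h_3 = 2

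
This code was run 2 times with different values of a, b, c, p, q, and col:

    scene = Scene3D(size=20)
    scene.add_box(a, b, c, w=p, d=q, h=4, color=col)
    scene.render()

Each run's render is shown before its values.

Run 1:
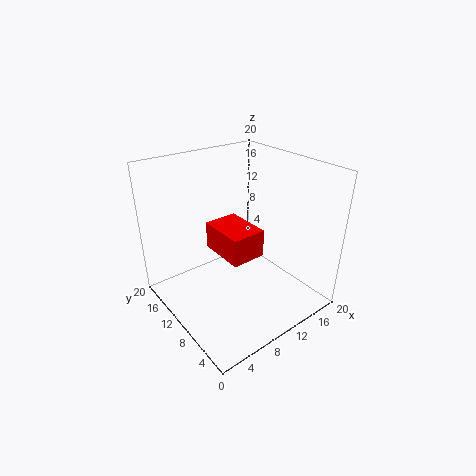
a = 8
b = 8
c = 7
p = 5
q = 7
col = 'red'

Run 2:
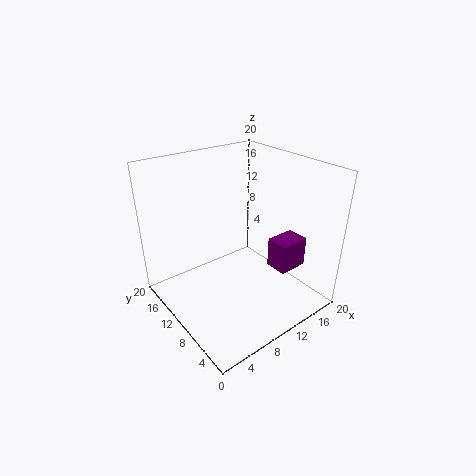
a = 12
b = 3
c = 7
p = 4
q = 3
col = 'purple'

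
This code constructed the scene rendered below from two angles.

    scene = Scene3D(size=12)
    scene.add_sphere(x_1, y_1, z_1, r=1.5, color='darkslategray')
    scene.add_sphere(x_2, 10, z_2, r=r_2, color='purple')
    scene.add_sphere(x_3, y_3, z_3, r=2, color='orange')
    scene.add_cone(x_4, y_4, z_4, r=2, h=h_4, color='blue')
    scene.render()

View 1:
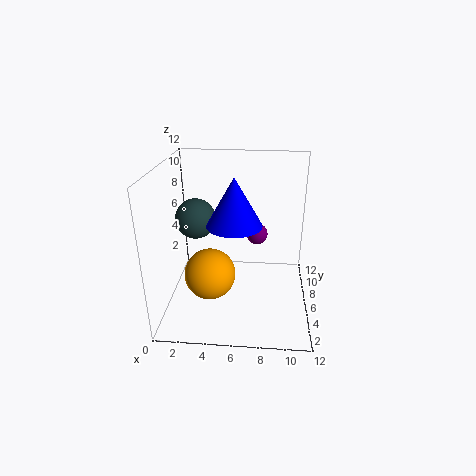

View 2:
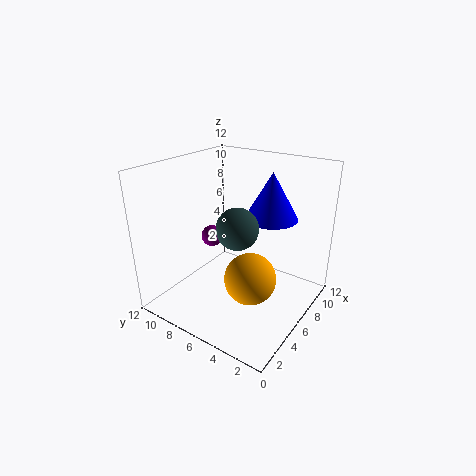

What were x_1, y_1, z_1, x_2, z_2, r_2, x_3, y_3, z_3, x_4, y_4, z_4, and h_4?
x_1 = 3; y_1 = 4; z_1 = 8.5; x_2 = 7.5; z_2 = 4.5; r_2 = 1; x_3 = 4; y_3 = 3.5; z_3 = 4; x_4 = 6; y_4 = 3; z_4 = 8.5; h_4 = 3.5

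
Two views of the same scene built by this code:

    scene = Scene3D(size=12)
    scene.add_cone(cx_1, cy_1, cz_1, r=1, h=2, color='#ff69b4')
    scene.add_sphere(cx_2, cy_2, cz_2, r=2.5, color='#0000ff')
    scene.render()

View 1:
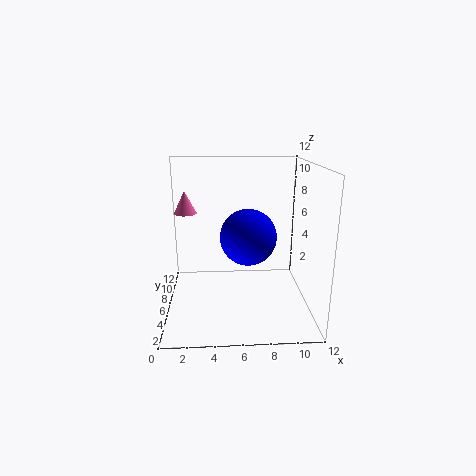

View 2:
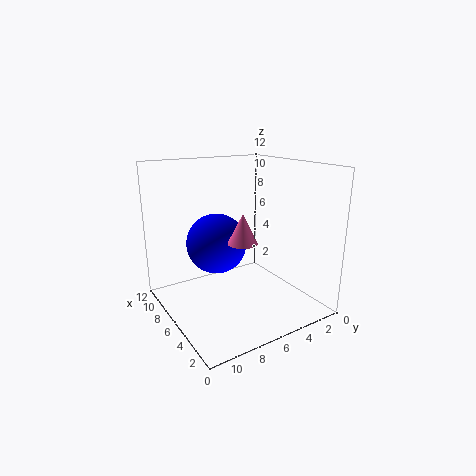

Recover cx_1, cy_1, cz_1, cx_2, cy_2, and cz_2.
cx_1 = 1.5; cy_1 = 8.5; cz_1 = 7.5; cx_2 = 7; cy_2 = 7.5; cz_2 = 5.5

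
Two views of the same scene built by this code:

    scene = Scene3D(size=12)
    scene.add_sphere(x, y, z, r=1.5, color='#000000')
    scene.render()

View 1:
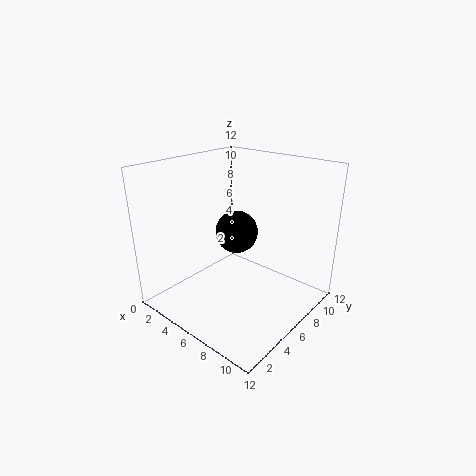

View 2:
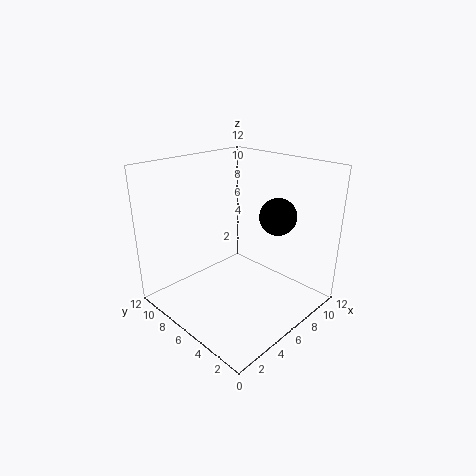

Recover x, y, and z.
x = 8, y = 3.5, z = 8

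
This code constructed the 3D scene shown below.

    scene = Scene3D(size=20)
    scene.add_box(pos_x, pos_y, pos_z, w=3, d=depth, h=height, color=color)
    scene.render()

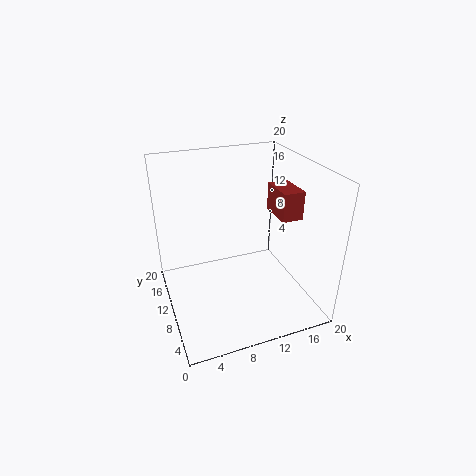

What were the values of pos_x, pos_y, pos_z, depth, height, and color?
pos_x = 15.5, pos_y = 7.5, pos_z = 12.5, depth = 5, height = 4, color = 'brown'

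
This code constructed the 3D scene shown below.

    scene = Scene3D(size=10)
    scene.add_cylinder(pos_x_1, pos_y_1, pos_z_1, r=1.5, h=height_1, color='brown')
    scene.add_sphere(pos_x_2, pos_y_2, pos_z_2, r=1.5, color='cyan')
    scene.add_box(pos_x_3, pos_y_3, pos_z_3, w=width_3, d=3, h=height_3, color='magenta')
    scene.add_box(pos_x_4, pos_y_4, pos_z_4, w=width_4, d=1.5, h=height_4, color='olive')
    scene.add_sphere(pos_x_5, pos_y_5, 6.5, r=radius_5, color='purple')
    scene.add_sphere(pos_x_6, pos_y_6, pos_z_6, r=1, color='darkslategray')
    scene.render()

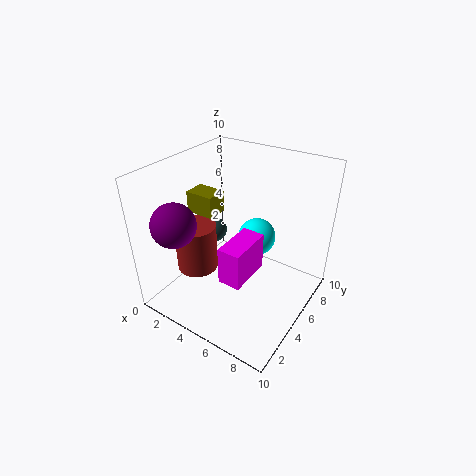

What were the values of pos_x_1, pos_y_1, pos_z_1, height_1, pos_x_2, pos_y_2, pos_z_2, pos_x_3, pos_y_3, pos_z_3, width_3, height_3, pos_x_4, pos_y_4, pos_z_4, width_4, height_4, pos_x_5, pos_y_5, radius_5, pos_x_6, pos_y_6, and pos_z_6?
pos_x_1 = 2; pos_y_1 = 4; pos_z_1 = 2; height_1 = 3.5; pos_x_2 = 4.5; pos_y_2 = 8.5; pos_z_2 = 3; pos_x_3 = 5.5; pos_y_3 = 2; pos_z_3 = 3.5; width_3 = 1.5; height_3 = 2.5; pos_x_4 = 1.5; pos_y_4 = 4; pos_z_4 = 6.5; width_4 = 2; height_4 = 1.5; pos_x_5 = 2; pos_y_5 = 2; radius_5 = 1.5; pos_x_6 = 1; pos_y_6 = 7.5; pos_z_6 = 3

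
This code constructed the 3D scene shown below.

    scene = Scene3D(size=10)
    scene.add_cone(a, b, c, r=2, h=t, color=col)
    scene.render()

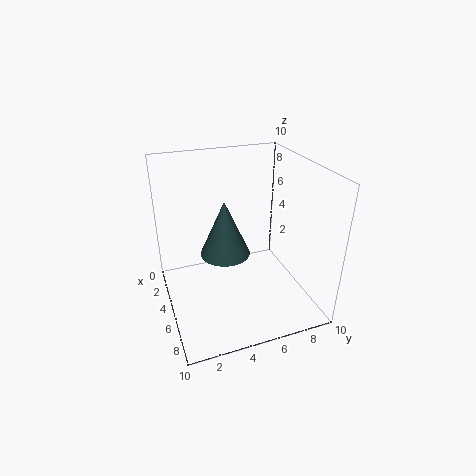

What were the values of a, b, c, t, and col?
a = 2; b = 5; c = 2; t = 4.5; col = 'darkslategray'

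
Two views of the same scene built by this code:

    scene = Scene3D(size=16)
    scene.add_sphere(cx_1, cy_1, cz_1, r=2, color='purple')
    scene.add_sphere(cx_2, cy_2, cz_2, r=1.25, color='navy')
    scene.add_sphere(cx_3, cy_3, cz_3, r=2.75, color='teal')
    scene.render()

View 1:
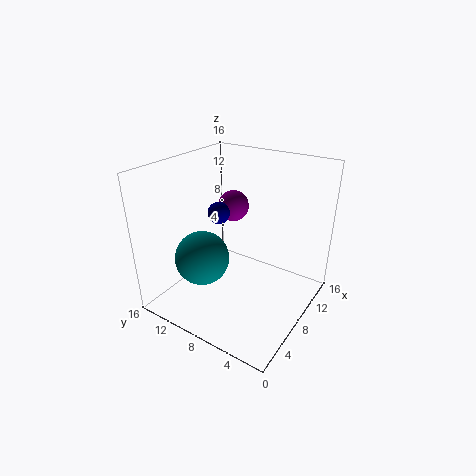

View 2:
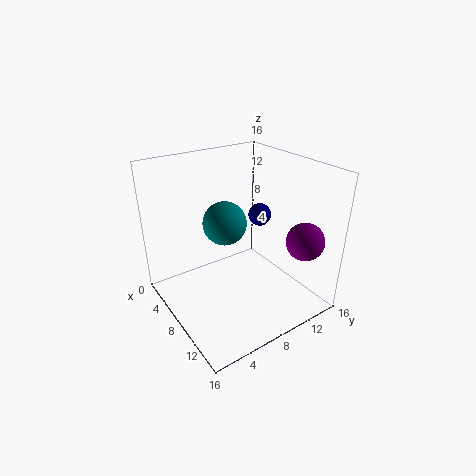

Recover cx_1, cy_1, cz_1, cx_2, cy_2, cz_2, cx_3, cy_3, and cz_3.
cx_1 = 13.75; cy_1 = 12.5; cz_1 = 8.75; cx_2 = 8.25; cy_2 = 10.75; cz_2 = 10.25; cx_3 = 3.25; cy_3 = 9.25; cz_3 = 7.5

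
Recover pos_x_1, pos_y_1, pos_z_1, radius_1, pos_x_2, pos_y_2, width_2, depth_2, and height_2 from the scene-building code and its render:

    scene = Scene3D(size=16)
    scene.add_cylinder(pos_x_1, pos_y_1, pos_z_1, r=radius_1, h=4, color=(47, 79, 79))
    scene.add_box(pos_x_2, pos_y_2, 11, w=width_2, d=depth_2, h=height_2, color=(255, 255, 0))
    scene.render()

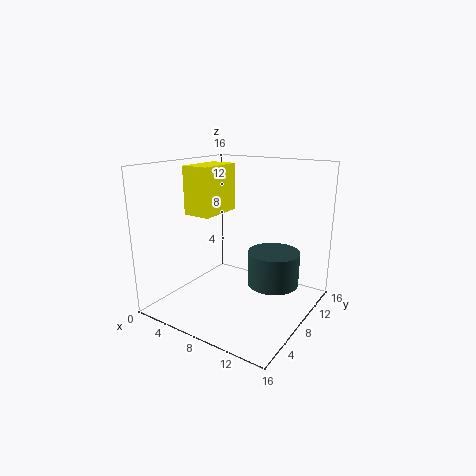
pos_x_1 = 11, pos_y_1 = 11, pos_z_1 = 2, radius_1 = 3, pos_x_2 = 4, pos_y_2 = 4, width_2 = 3, depth_2 = 5, height_2 = 5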